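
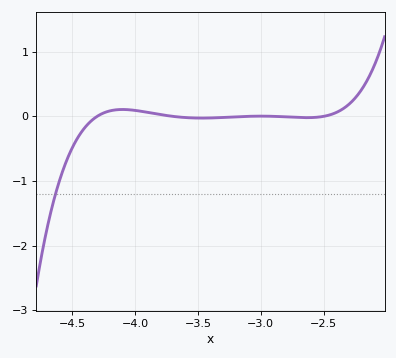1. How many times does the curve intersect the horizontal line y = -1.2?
1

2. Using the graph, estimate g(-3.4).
-0.025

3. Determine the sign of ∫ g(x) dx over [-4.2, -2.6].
positive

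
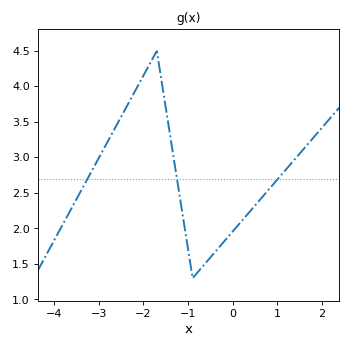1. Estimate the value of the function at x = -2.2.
3.9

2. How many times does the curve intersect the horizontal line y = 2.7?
3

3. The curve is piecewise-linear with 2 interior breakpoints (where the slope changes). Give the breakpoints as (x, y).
(-1.7, 4.5); (-0.9, 1.3)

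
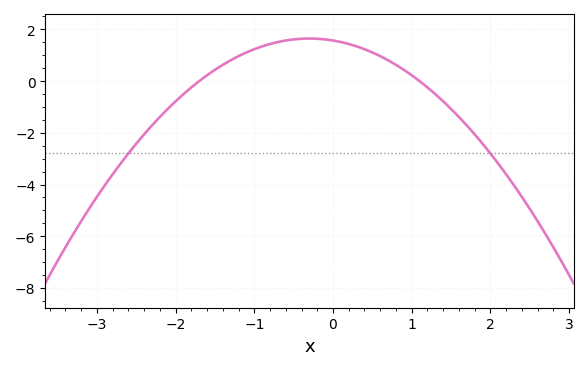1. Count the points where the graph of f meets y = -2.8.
2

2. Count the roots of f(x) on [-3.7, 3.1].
2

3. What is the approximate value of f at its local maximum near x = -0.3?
1.6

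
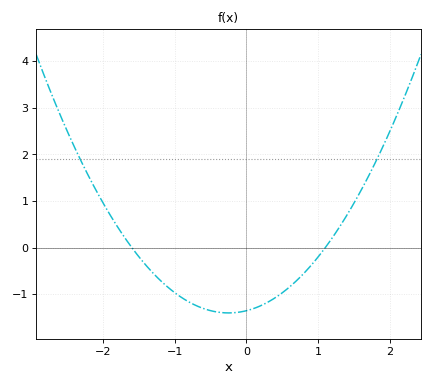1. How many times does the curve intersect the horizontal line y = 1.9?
2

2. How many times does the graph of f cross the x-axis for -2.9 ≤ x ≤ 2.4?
2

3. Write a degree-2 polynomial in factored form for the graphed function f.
y = 0.77(x + 1.6)(x - 1.1)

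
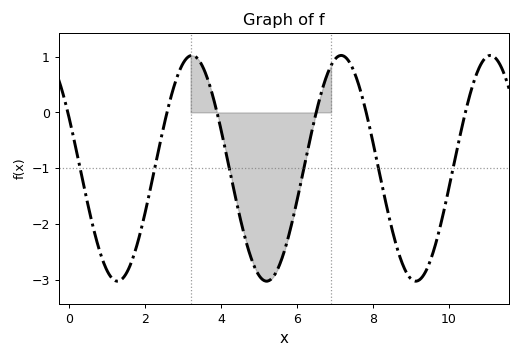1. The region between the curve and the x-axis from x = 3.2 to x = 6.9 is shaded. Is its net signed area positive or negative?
negative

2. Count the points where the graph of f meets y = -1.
6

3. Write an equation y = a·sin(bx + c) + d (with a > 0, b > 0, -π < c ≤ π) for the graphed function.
y = 2.02sin(1.6x + 2.7) - 1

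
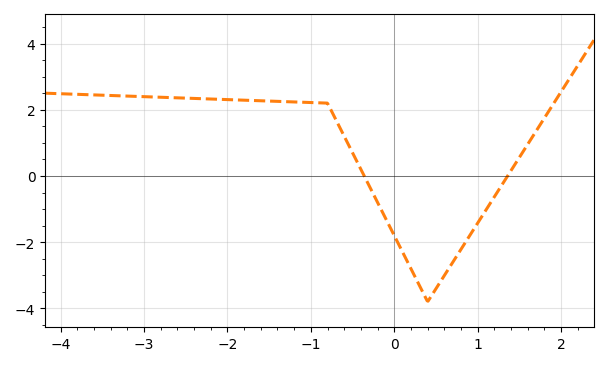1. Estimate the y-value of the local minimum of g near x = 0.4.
-3.8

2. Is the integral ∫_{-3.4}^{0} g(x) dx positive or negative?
positive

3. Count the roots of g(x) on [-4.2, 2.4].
2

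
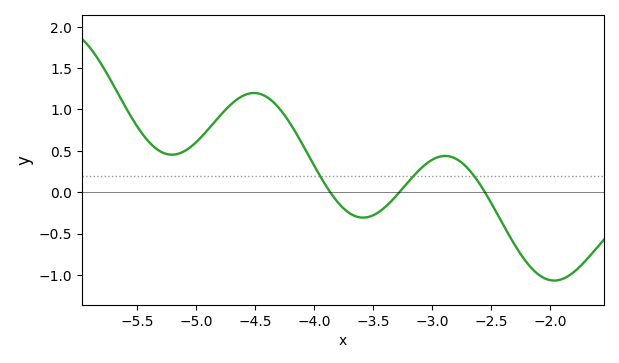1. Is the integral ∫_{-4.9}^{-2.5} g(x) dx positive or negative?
positive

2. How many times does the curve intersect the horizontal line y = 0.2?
3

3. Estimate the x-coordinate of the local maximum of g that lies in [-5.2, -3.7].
-4.51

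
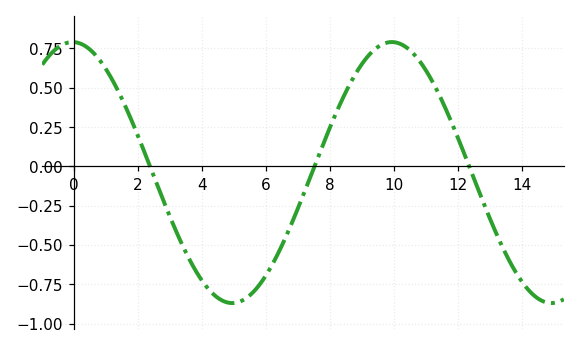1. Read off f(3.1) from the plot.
-0.36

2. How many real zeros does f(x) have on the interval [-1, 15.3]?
3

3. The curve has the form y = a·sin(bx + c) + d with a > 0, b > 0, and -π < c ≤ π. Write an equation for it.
y = 0.83sin(0.63x + 1.6) - 0.04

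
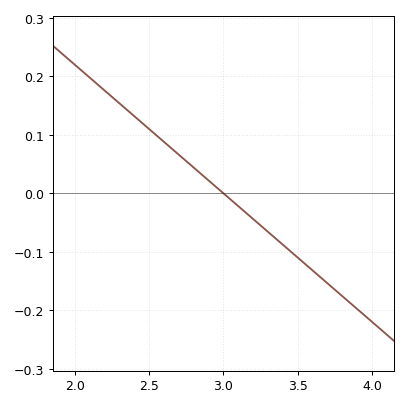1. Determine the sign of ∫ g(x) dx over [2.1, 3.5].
positive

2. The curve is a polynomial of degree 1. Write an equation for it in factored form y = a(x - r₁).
y = -0.22(x - 3)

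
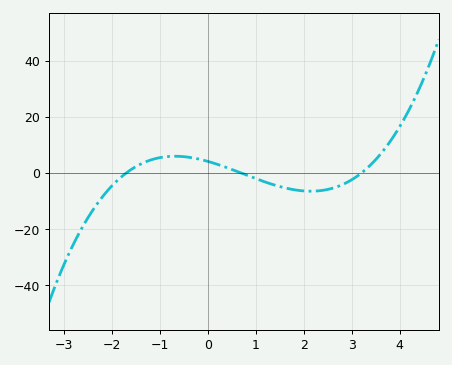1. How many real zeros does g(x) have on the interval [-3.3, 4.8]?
3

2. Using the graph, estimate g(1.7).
-6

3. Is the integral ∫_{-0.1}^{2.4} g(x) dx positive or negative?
negative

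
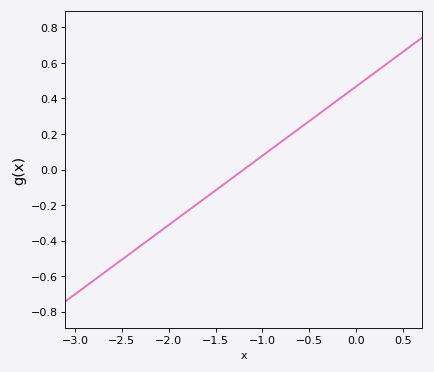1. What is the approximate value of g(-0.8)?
0.156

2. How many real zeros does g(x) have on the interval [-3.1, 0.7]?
1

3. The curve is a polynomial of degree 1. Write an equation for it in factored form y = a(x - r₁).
y = 0.39(x + 1.2)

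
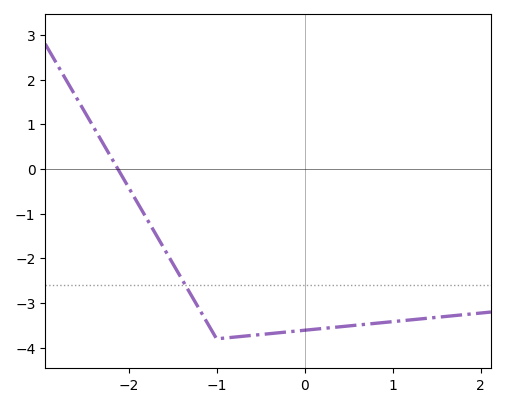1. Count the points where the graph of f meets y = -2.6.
1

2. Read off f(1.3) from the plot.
-3.4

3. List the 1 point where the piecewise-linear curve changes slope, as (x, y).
(-1, -3.8)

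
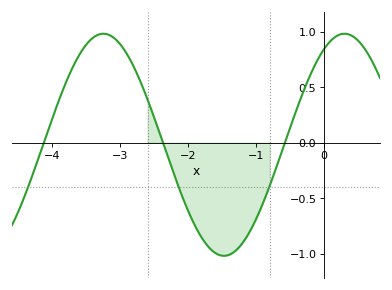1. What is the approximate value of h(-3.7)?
0.7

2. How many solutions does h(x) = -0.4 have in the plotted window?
3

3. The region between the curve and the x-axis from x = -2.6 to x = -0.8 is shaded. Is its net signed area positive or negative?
negative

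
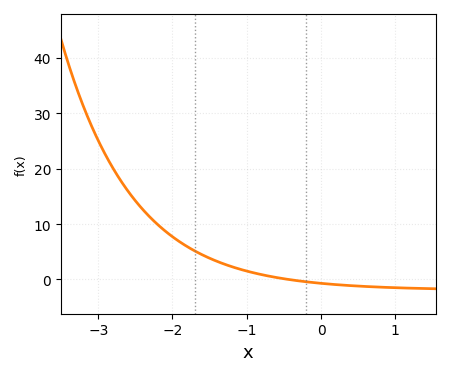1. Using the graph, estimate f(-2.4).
13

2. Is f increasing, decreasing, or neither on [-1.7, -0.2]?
decreasing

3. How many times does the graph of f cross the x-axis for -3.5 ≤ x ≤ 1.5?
1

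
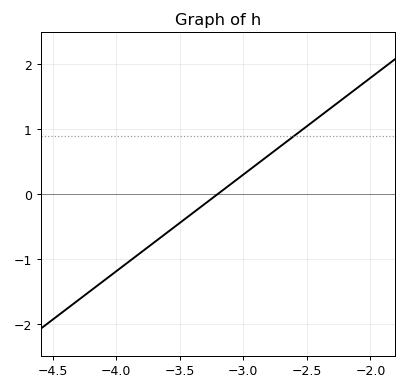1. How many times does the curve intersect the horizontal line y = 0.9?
1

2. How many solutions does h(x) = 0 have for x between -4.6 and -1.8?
1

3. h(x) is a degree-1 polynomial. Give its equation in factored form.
y = 1.49(x + 3.2)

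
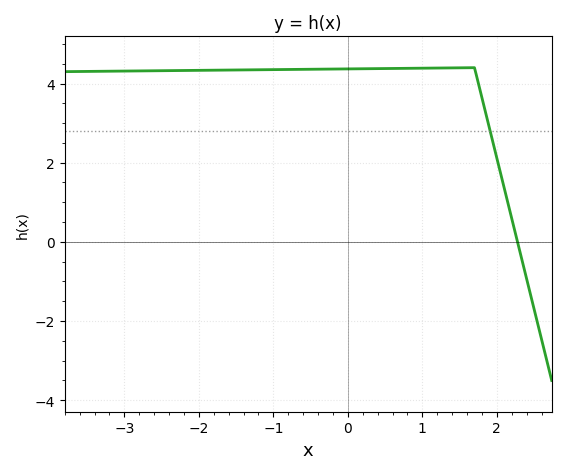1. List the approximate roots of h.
2.28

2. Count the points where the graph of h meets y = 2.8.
1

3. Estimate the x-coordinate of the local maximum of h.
1.7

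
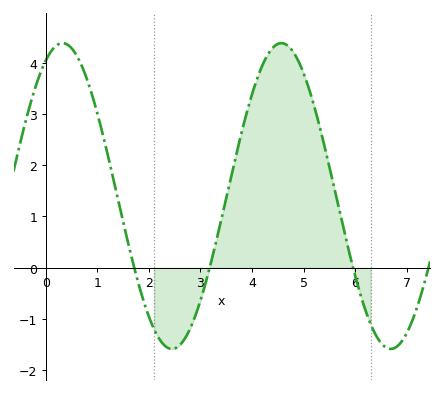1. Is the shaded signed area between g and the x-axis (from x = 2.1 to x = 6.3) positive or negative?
positive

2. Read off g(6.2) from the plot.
-0.832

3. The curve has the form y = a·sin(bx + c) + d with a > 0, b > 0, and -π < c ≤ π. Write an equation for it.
y = 2.99sin(1.48x + 1.09) + 1.4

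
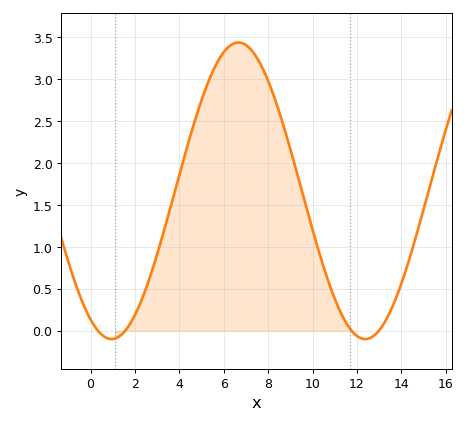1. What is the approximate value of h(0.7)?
-0.084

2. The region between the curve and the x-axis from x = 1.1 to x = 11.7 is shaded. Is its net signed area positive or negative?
positive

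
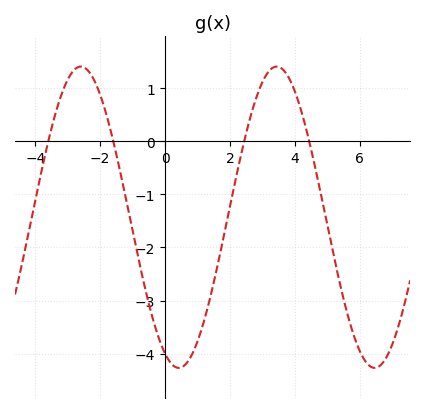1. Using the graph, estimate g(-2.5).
1.4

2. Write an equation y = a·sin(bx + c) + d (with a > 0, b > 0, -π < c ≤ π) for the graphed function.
y = 2.84sin(1x - 2) - 1.43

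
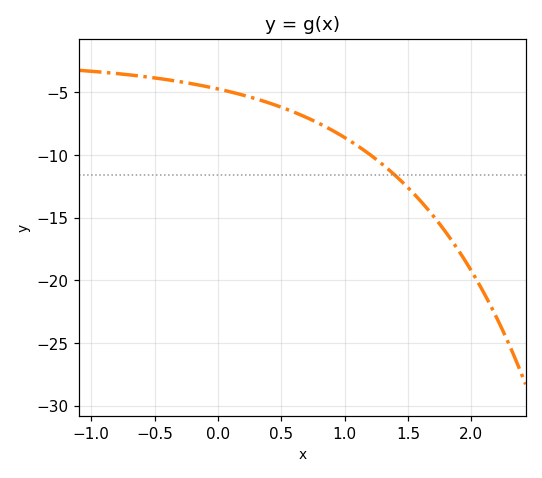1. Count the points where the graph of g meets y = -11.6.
1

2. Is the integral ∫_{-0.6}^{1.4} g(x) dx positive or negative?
negative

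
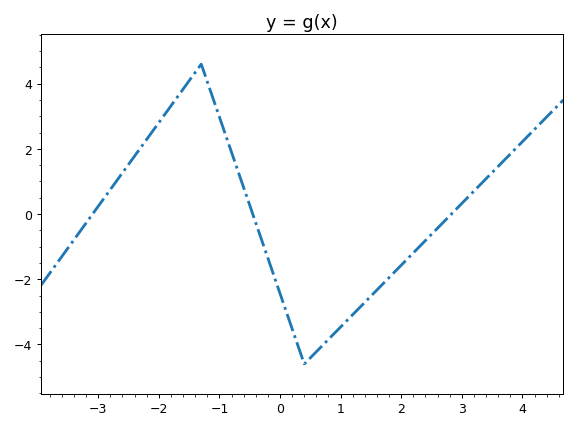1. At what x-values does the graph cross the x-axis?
-3.09, -0.45, 2.83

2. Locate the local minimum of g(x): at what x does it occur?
0.401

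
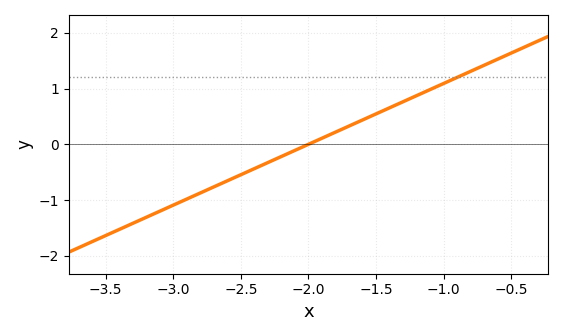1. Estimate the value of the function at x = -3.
-1.1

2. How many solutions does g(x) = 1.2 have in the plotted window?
1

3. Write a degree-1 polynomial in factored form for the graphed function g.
y = 1.09(x + 2)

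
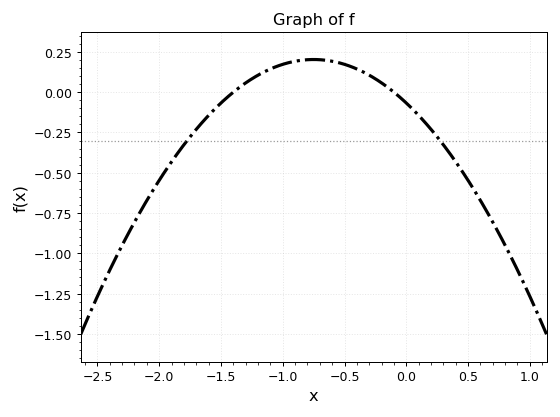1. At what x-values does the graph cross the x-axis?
-1.4, -0.1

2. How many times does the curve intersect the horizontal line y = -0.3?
2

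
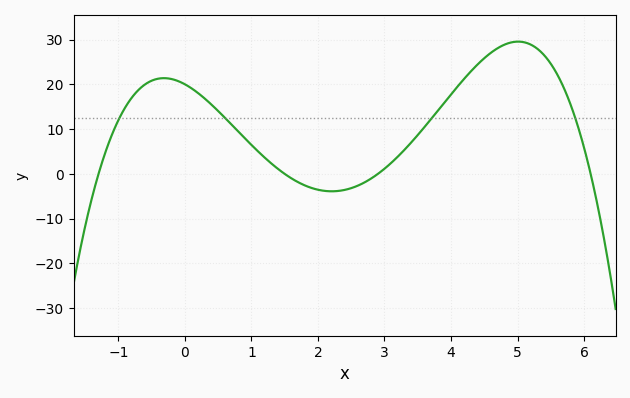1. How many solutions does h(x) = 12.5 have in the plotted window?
4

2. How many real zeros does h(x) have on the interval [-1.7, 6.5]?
4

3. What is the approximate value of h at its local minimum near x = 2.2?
-4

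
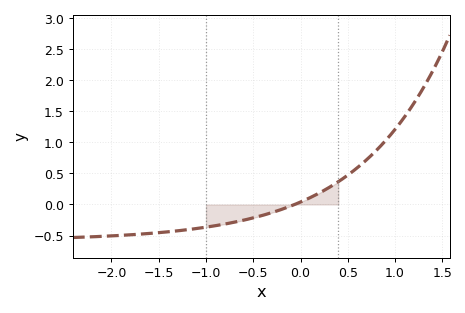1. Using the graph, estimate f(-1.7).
-0.5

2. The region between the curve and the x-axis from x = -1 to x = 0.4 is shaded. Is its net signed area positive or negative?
negative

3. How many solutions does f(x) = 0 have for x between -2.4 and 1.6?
1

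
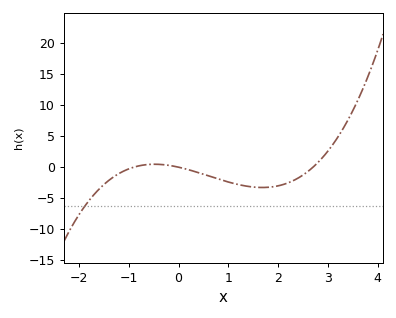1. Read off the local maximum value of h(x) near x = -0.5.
0.474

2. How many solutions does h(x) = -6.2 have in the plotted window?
1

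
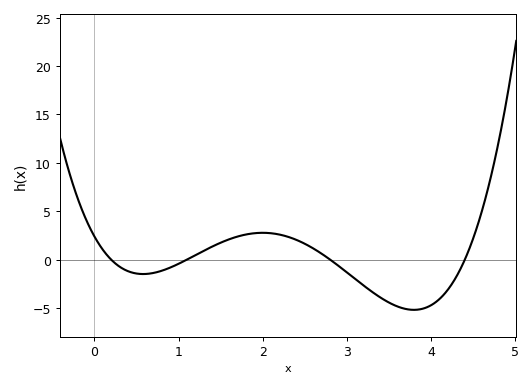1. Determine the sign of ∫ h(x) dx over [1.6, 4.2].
negative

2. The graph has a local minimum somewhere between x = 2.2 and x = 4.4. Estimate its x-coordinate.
3.8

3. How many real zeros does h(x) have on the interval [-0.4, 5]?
4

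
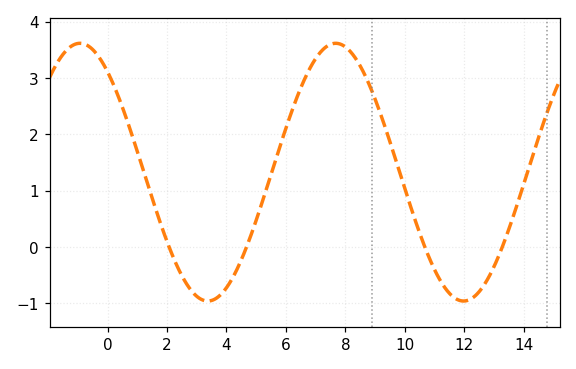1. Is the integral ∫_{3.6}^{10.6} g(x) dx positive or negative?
positive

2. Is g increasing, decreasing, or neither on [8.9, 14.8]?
neither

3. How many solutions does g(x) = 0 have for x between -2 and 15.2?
4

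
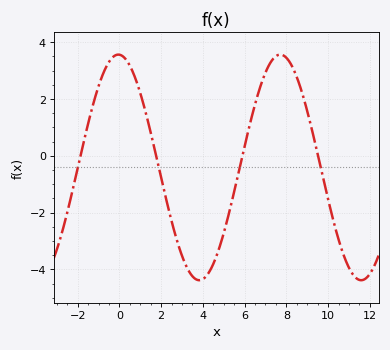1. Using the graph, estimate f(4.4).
-4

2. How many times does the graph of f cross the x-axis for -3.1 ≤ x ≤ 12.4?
4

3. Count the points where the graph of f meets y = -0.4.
4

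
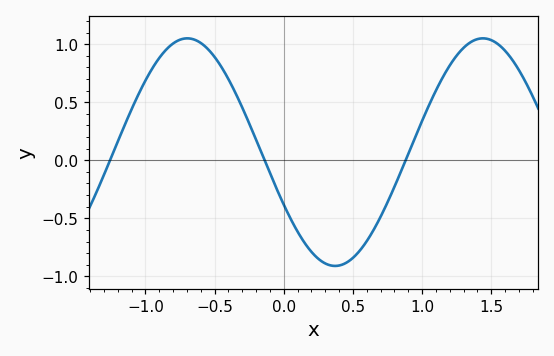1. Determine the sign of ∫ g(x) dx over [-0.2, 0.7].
negative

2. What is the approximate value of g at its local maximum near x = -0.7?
1.05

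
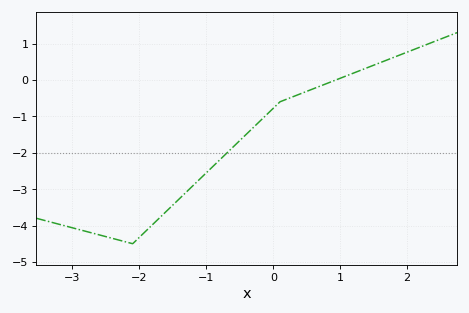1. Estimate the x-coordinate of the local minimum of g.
-2.1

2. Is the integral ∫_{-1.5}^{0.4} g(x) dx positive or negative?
negative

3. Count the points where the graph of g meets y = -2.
1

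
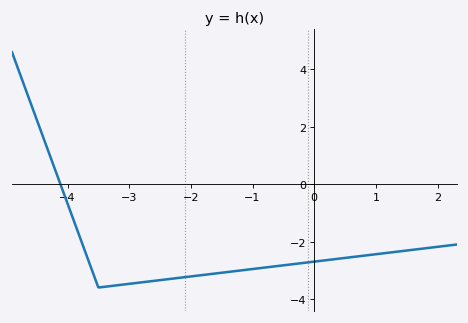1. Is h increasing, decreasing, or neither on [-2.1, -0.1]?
increasing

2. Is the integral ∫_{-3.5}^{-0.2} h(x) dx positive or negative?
negative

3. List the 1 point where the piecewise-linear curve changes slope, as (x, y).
(-3.5, -3.6)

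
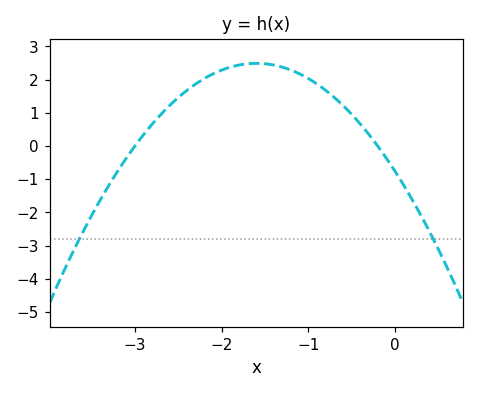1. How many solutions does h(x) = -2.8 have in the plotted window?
2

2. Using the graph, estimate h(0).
-0.762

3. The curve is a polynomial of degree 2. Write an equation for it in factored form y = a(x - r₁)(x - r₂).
y = -1.27(x + 3)(x + 0.2)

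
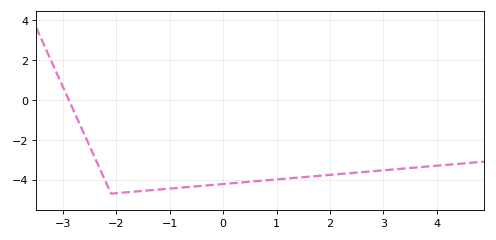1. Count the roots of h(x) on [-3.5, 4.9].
1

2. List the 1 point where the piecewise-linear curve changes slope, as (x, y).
(-2.1, -4.7)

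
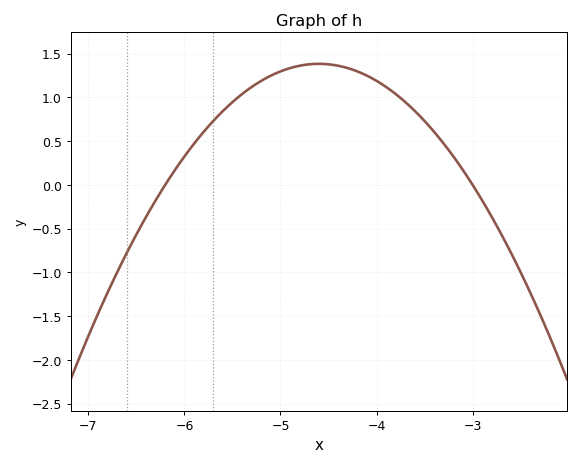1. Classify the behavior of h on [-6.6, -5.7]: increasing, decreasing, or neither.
increasing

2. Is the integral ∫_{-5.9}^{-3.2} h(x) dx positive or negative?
positive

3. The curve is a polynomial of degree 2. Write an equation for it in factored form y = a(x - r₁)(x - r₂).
y = -0.54(x + 6.2)(x + 3)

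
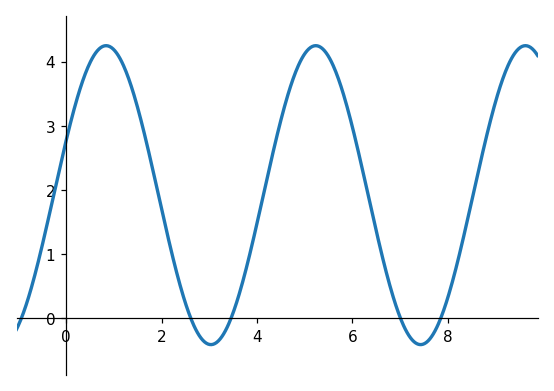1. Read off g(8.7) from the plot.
2.5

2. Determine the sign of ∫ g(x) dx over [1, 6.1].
positive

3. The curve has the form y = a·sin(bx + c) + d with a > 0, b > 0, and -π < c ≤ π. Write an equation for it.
y = 2.33sin(1.4x + 0.37) + 1.92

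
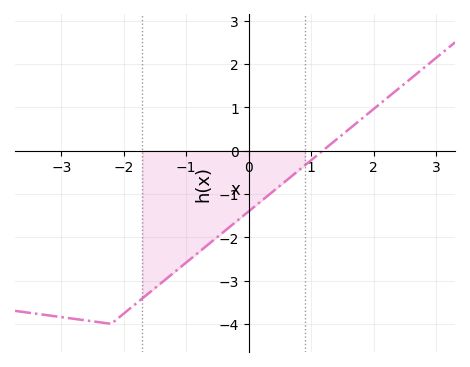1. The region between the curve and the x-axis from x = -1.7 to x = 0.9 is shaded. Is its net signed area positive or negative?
negative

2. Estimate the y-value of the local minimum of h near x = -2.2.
-4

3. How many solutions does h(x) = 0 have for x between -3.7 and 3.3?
1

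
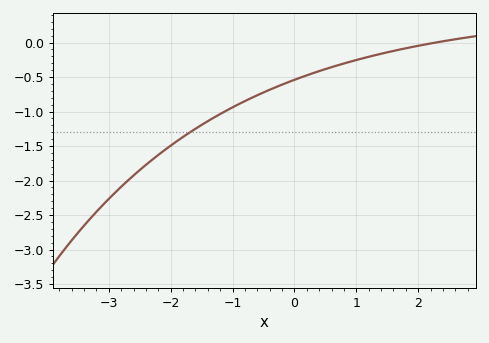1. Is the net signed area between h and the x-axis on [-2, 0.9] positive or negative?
negative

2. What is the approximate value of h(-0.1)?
-0.574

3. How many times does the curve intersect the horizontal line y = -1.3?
1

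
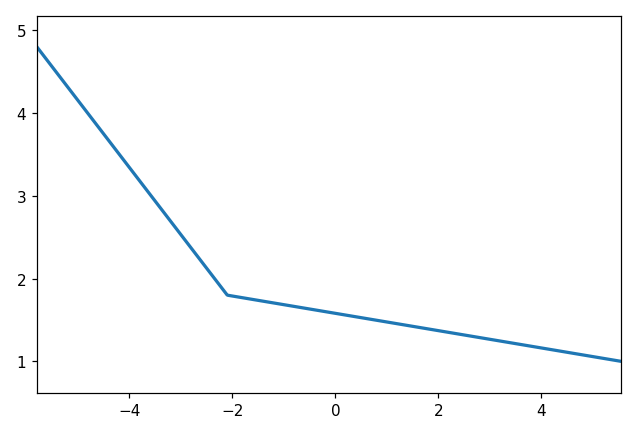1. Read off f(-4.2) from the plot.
3.5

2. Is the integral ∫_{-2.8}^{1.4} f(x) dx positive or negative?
positive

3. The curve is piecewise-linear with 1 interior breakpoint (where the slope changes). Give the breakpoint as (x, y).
(-2.1, 1.8)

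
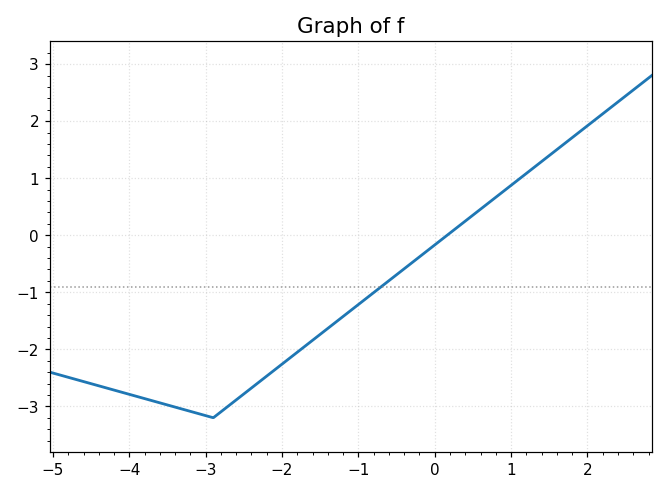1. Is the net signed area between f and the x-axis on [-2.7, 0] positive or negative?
negative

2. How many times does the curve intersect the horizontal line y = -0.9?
1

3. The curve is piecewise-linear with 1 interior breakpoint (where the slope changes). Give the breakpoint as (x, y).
(-2.9, -3.2)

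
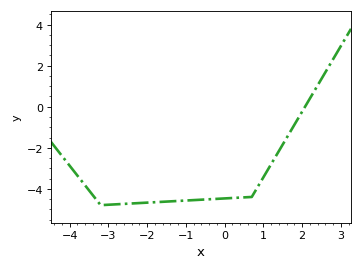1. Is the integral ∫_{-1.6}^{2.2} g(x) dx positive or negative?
negative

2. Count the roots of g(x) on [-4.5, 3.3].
1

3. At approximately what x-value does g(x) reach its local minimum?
-3.2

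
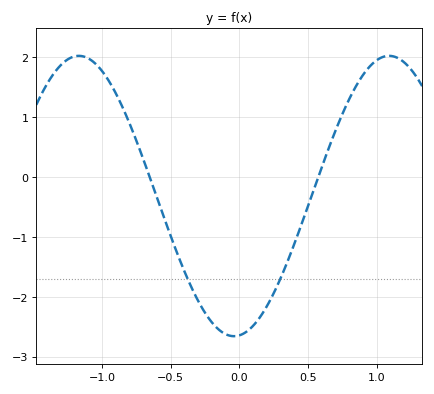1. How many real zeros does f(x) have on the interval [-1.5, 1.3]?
2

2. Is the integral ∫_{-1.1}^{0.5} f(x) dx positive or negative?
negative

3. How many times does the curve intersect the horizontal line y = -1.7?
2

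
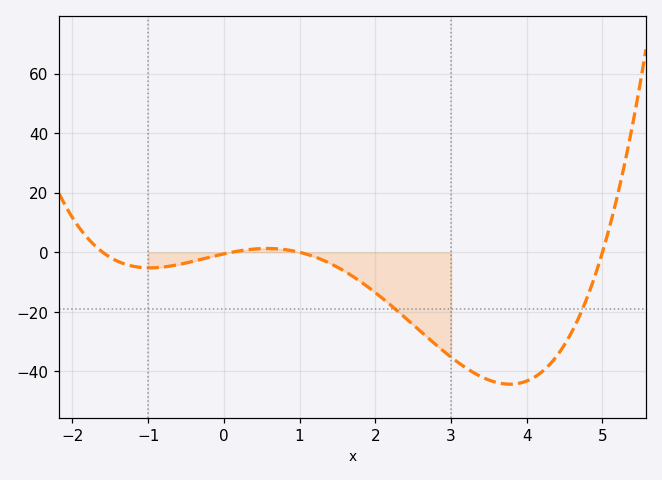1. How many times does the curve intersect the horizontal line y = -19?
2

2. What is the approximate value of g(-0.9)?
-5.18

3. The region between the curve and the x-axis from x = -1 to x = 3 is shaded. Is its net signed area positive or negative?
negative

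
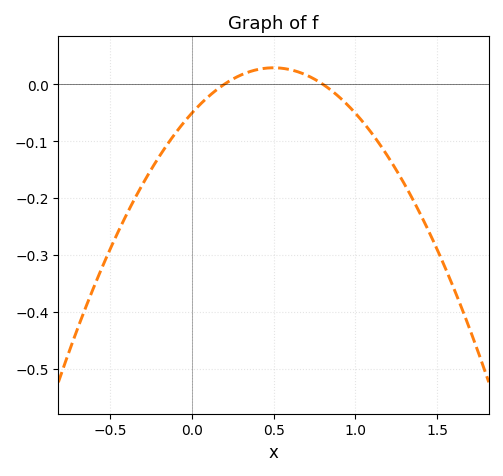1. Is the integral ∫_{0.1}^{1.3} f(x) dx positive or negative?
negative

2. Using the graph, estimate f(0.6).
0.03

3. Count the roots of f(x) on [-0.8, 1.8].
2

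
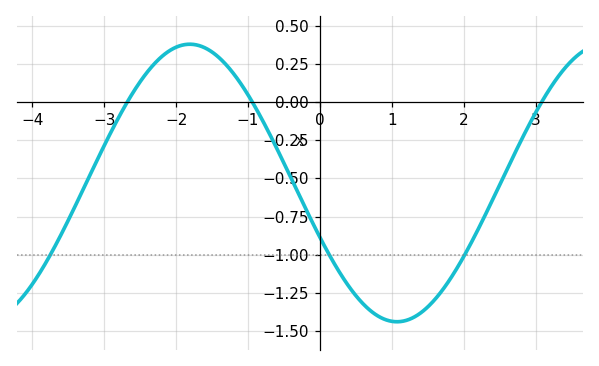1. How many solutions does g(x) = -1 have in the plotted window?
3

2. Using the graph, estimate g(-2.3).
0.253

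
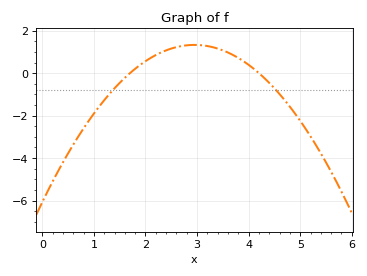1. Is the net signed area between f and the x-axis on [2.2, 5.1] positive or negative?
positive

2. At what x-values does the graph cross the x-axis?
1.7, 4.2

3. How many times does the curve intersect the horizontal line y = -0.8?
2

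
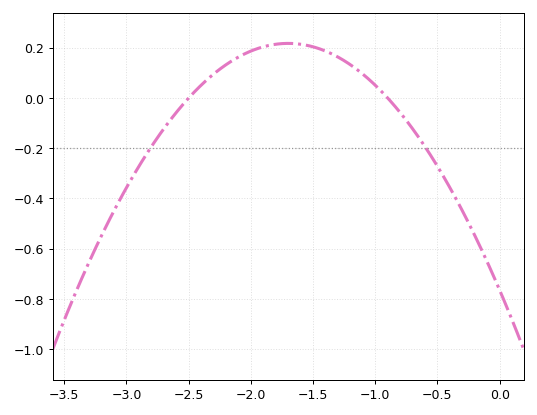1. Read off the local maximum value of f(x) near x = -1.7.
0.22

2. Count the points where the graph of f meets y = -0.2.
2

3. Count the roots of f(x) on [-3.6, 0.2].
2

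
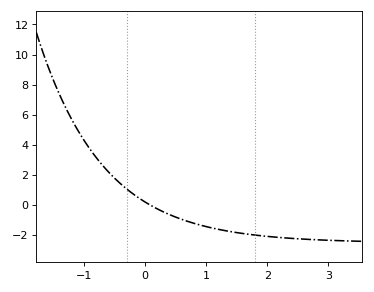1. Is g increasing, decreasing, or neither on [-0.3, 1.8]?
decreasing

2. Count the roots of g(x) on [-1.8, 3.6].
1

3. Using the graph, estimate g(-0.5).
1.76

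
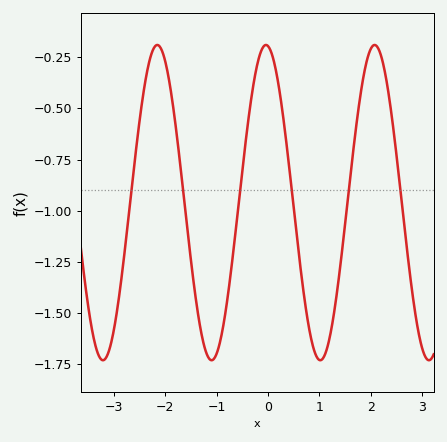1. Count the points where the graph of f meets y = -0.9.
6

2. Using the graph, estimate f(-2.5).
-0.56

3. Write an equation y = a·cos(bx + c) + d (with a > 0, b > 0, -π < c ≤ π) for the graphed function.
y = 0.77cos(3x + 0.12) - 0.96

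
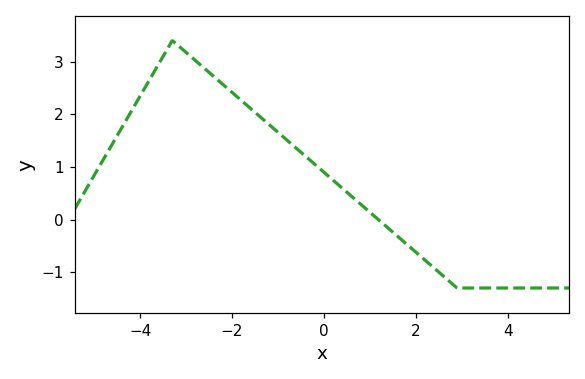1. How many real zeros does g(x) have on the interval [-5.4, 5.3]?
1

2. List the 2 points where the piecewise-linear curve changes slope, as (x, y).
(-3.3, 3.4); (2.9, -1.3)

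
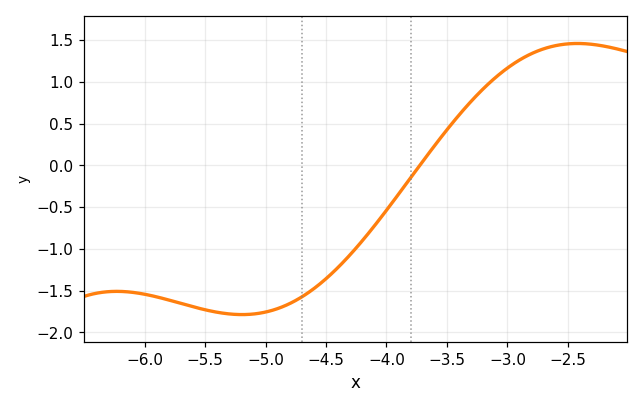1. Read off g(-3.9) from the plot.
-0.35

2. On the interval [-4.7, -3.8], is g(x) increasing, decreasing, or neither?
increasing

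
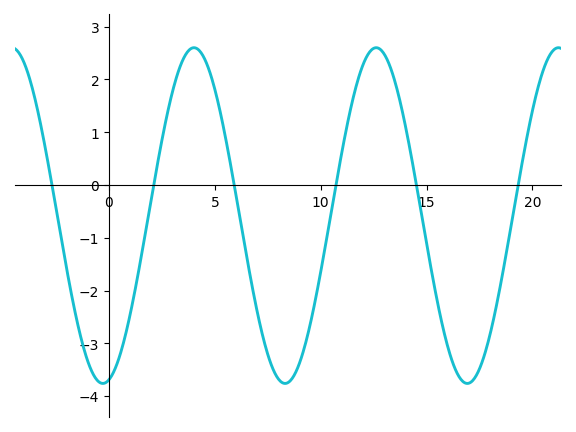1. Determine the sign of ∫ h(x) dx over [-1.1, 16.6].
negative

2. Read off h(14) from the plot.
1.12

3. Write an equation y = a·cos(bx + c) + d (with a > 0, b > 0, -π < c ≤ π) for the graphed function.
y = 3.18cos(0.73x - 2.93) - 0.58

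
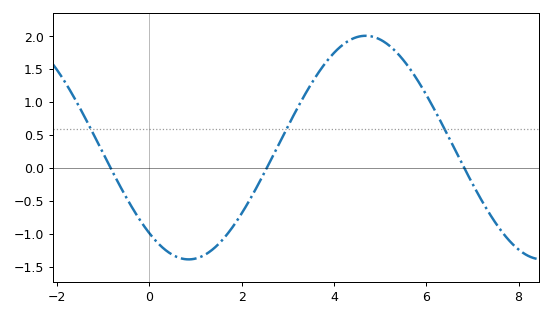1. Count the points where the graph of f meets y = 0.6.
3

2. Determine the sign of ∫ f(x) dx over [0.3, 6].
positive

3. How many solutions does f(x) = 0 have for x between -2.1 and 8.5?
3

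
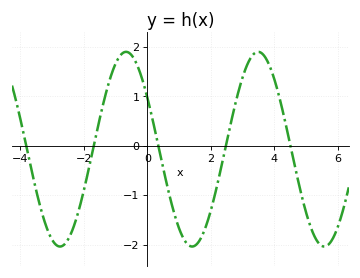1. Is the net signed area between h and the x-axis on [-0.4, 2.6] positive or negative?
negative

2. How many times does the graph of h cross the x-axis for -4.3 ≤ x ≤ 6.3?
5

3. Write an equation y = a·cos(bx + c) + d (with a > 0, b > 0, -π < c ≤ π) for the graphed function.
y = 1.97cos(1.51x + 1.01) - 0.07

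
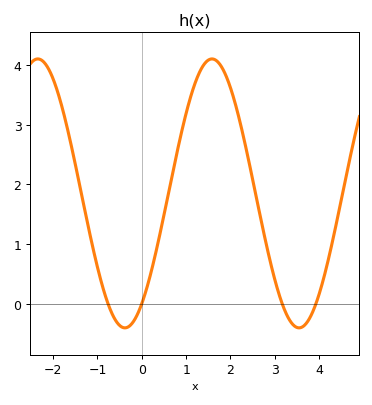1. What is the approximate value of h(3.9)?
0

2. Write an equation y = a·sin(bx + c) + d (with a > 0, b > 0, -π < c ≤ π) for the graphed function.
y = 2.25sin(1.6x - 0.96) + 1.85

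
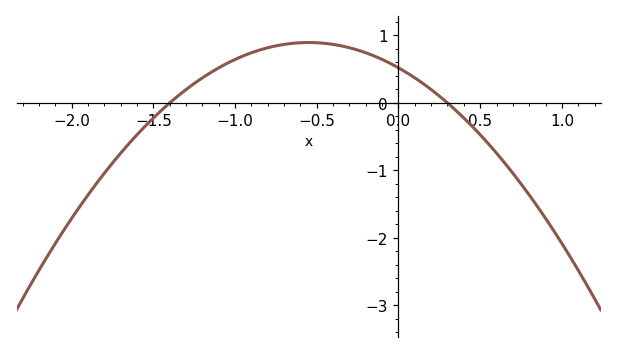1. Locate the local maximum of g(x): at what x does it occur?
-0.55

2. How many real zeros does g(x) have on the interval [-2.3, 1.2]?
2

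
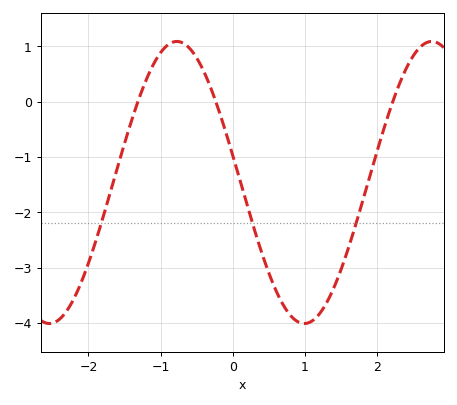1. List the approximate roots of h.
-1.32, -0.236, 2.21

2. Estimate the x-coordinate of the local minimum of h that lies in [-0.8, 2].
0.989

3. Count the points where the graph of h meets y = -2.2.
3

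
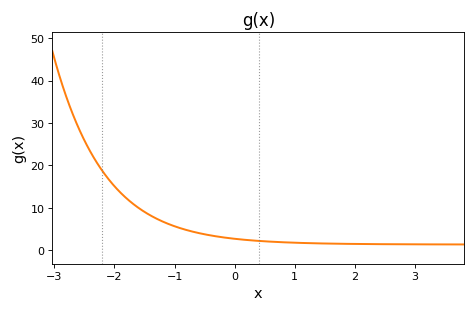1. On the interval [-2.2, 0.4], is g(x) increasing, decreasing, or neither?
decreasing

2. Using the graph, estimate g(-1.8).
12.2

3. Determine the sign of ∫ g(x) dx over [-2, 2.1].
positive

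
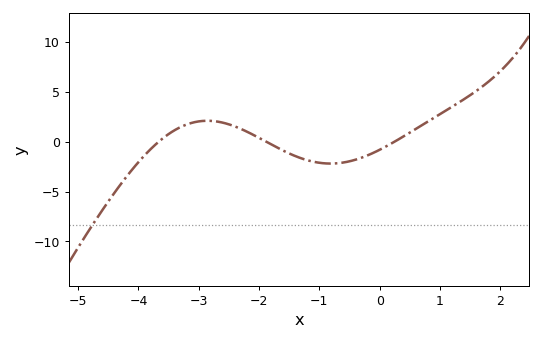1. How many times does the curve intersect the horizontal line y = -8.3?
1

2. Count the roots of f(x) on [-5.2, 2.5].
3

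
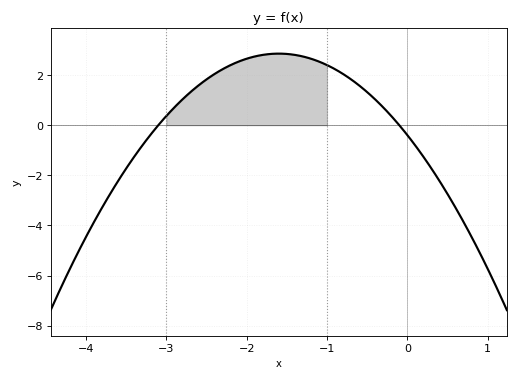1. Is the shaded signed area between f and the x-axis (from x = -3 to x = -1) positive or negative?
positive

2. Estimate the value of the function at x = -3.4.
-1.26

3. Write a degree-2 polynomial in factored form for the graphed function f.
y = -1.27(x + 3.1)(x + 0.1)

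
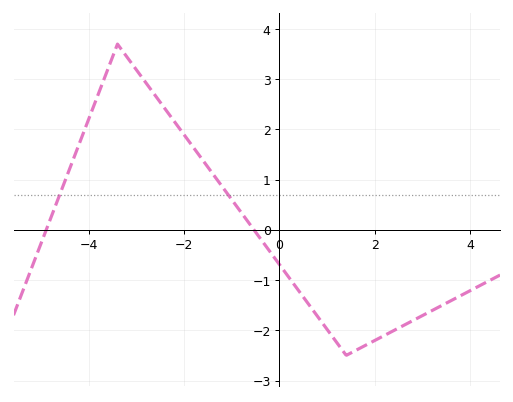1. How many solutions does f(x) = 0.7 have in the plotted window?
2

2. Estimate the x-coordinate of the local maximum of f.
-3.4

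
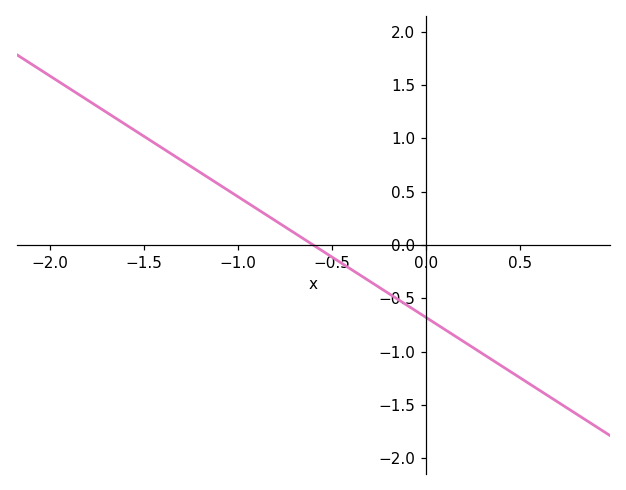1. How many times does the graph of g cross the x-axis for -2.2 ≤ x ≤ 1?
1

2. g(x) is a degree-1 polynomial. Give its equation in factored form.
y = -1.13(x + 0.6)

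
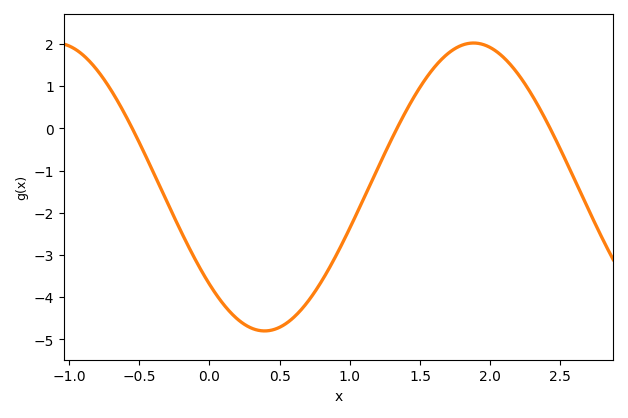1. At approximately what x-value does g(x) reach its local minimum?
0.4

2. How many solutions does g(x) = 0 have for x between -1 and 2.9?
3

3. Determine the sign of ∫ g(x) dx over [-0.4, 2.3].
negative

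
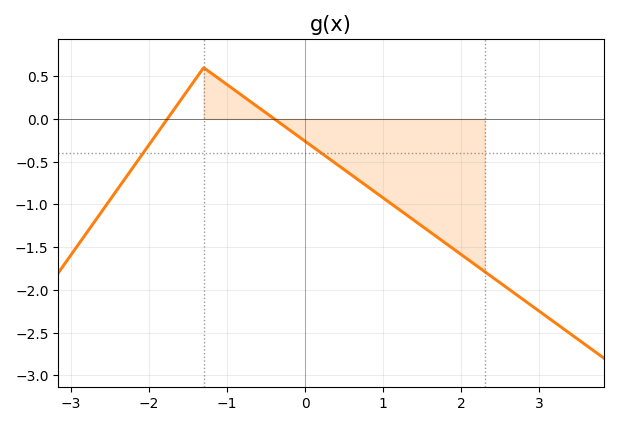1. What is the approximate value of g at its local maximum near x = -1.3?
0.6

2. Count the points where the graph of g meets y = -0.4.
2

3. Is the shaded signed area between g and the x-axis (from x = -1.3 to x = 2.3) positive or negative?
negative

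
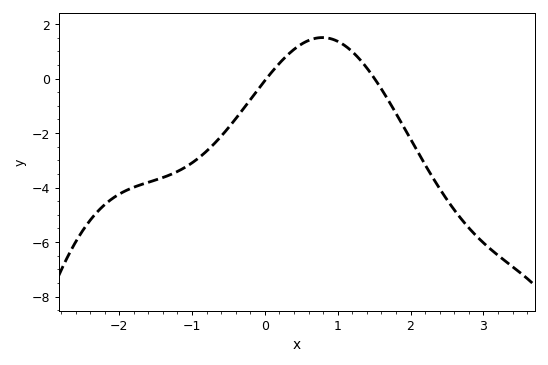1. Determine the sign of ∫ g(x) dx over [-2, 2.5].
negative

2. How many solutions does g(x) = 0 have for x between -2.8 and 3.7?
2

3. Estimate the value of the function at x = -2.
-4.24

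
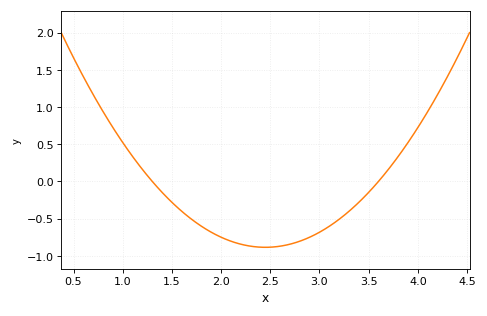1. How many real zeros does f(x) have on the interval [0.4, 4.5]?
2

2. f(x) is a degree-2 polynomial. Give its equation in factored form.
y = 0.67(x - 1.3)(x - 3.6)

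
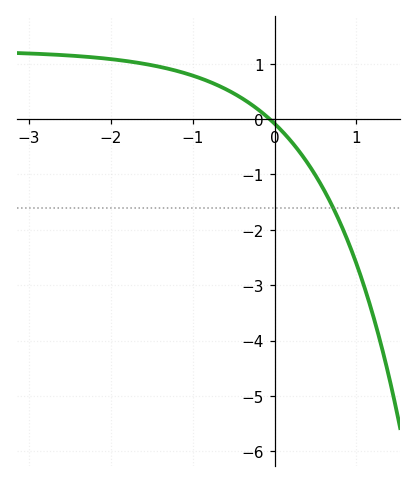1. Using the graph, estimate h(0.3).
-0.58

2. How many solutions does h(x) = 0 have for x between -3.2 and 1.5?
1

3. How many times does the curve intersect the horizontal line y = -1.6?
1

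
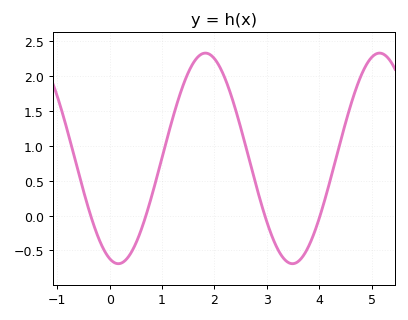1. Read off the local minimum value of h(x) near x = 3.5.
-0.7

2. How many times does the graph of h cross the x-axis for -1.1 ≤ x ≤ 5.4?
4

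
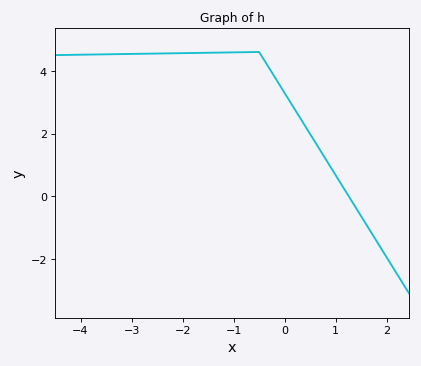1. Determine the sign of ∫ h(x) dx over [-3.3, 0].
positive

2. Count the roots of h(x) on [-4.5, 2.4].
1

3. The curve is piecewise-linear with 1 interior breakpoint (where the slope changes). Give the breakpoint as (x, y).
(-0.5, 4.6)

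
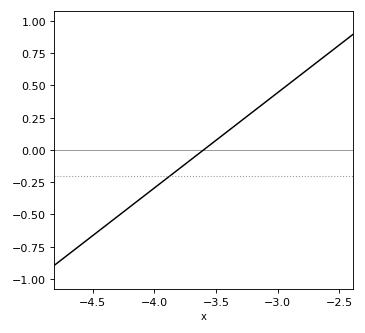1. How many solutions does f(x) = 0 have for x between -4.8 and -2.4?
1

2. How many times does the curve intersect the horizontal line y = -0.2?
1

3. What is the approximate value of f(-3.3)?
0.2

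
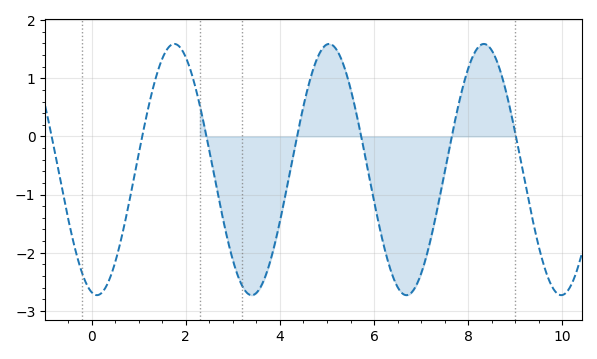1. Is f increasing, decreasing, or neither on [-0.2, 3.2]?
neither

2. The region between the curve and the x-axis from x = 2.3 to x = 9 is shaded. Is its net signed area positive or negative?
negative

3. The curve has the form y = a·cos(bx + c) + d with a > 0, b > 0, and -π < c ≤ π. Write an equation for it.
y = 2.16cos(1.9x + 2.9) - 0.57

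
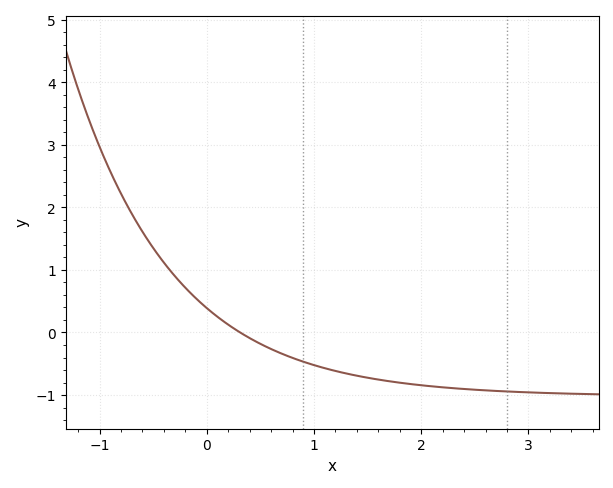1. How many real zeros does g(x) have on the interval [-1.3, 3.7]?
1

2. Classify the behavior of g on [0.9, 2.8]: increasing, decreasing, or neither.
decreasing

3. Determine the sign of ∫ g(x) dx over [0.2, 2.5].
negative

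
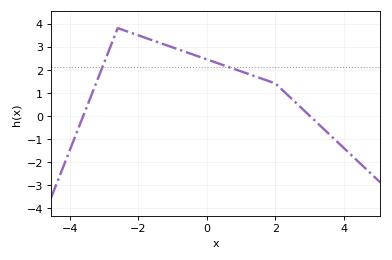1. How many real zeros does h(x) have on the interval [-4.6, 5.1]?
2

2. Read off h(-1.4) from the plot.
3.17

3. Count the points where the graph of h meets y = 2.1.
2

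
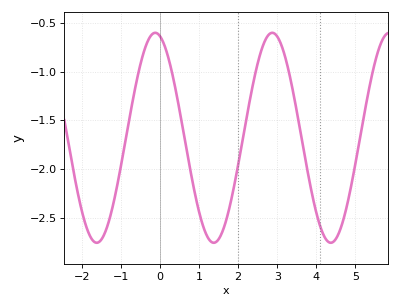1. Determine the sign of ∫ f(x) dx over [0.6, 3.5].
negative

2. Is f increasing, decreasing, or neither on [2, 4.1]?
neither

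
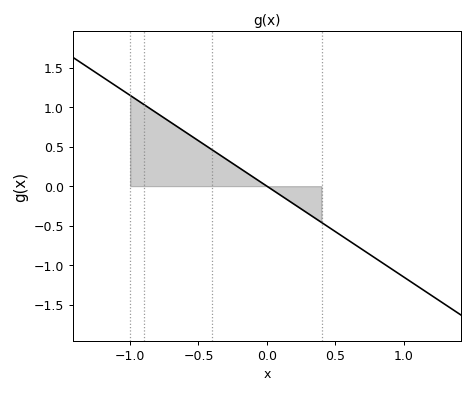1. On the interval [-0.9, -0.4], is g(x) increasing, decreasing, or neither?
decreasing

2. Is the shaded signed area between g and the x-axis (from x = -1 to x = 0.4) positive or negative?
positive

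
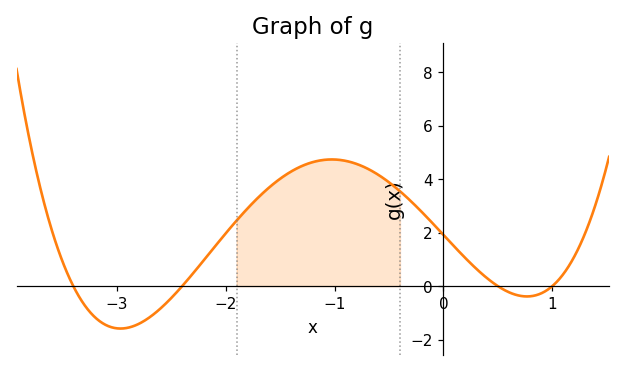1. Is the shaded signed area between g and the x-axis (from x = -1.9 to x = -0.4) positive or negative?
positive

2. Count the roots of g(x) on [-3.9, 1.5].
4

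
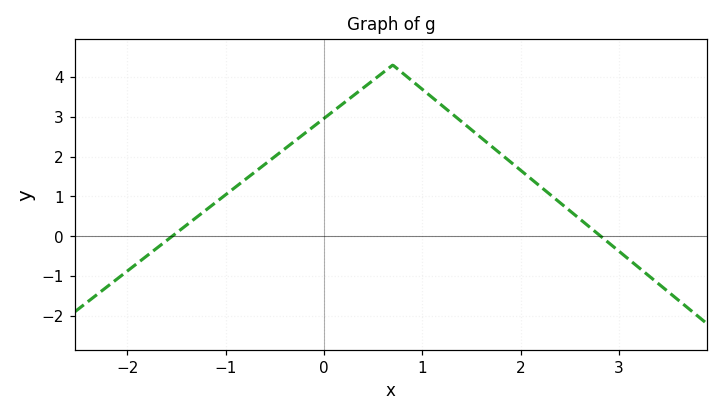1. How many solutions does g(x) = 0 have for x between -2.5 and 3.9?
2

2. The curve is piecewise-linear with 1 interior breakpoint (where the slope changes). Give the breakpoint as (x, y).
(0.7, 4.3)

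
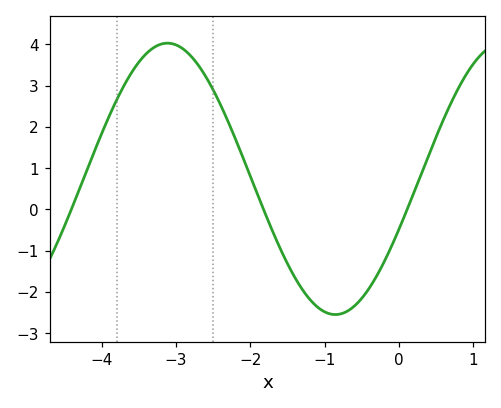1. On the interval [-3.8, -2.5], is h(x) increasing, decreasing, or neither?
neither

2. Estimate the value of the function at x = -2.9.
3.9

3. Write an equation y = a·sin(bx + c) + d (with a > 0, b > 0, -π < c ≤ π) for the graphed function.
y = 3.29sin(1.4x - 0.38) + 0.74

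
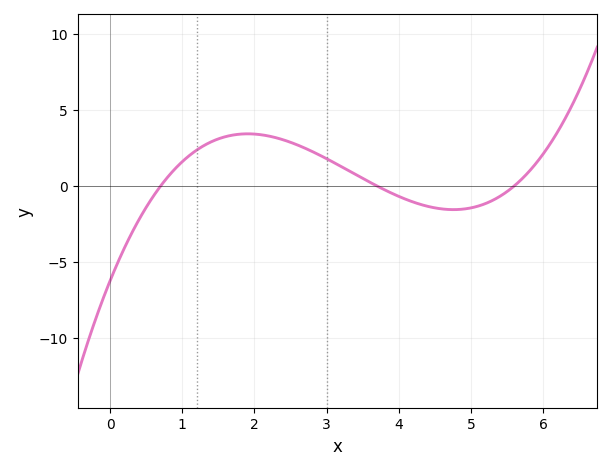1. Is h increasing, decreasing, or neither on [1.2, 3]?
neither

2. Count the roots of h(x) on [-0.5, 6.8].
3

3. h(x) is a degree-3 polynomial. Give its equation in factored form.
y = 0.43(x - 0.7)(x - 3.7)(x - 5.6)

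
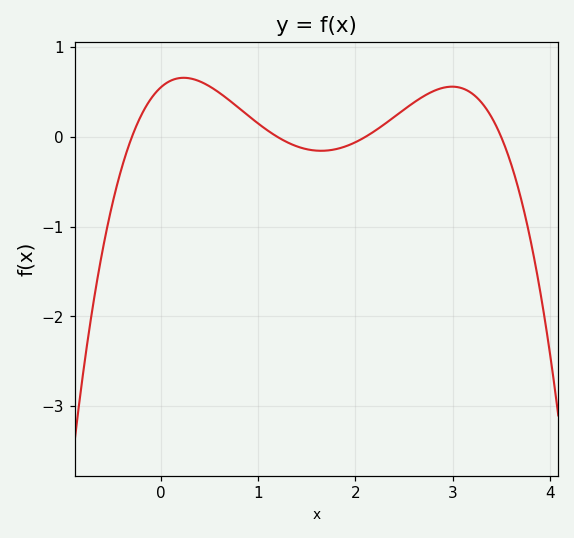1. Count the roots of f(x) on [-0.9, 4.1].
4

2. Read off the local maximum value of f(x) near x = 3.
0.561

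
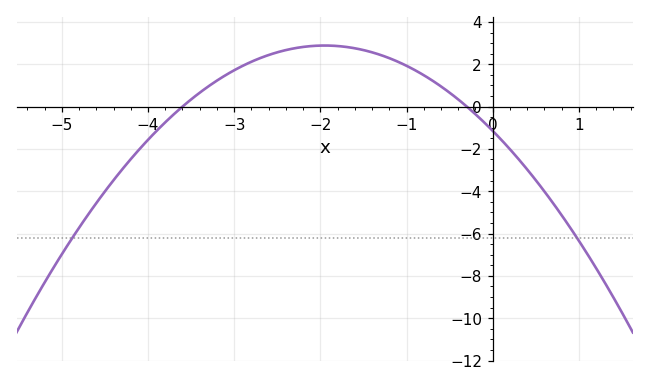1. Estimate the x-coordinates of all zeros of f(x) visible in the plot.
-3.6, -0.3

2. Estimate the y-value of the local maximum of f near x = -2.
2.89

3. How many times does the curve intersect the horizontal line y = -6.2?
2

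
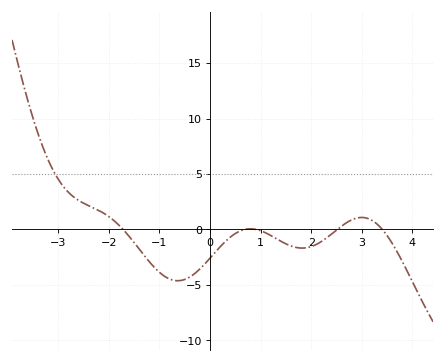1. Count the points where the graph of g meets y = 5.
1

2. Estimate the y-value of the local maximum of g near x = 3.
1.09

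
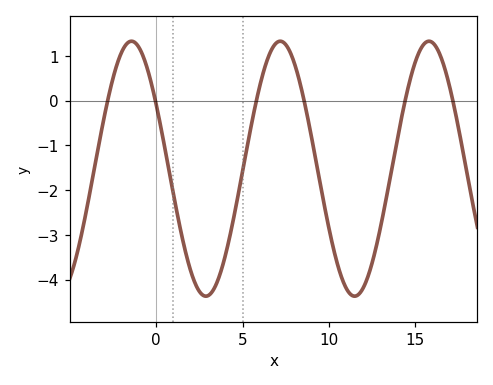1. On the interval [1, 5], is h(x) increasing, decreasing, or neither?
neither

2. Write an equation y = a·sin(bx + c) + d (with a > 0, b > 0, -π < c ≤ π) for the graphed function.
y = 2.85sin(0.73x + 2.61) - 1.52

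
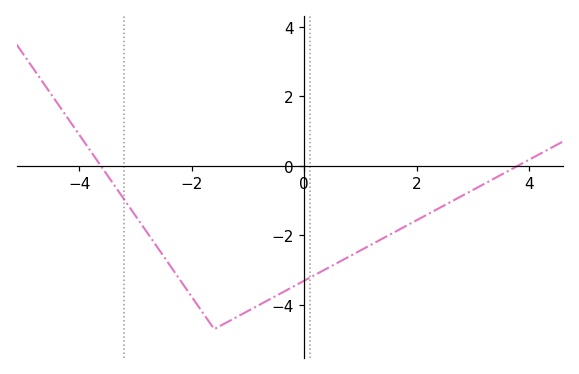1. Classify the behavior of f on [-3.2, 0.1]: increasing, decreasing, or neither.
neither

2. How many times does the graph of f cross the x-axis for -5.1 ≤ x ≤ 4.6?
2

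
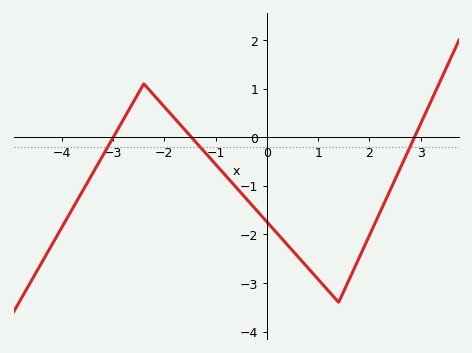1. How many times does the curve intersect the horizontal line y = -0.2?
3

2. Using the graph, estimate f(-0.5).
-1.1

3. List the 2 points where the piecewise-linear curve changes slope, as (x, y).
(-2.4, 1.1); (1.4, -3.4)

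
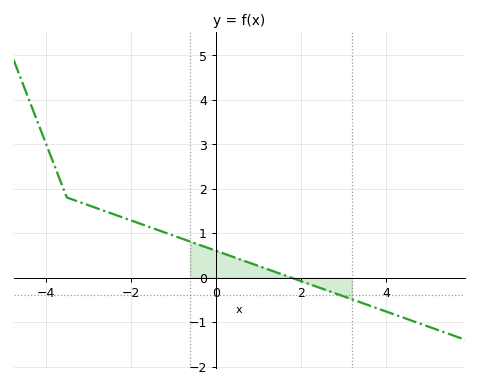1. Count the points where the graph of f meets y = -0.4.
1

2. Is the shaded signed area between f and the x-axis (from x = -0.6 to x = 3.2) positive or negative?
positive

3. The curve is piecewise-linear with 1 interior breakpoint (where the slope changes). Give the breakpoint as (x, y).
(-3.5, 1.8)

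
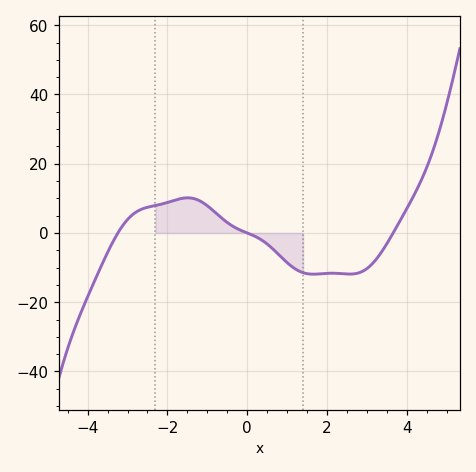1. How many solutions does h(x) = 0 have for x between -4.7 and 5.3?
3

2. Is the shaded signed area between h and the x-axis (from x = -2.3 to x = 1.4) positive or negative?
positive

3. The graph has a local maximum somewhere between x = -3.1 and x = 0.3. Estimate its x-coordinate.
-1.49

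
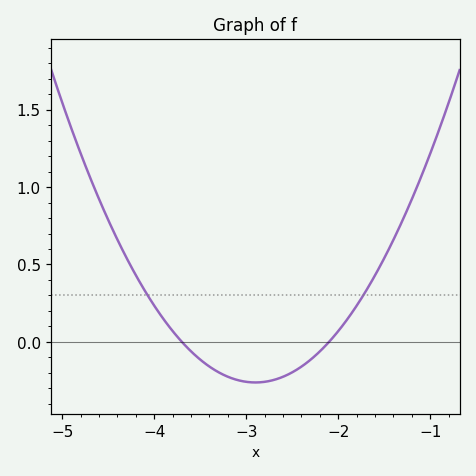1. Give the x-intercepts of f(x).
-3.7, -2.1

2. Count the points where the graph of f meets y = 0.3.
2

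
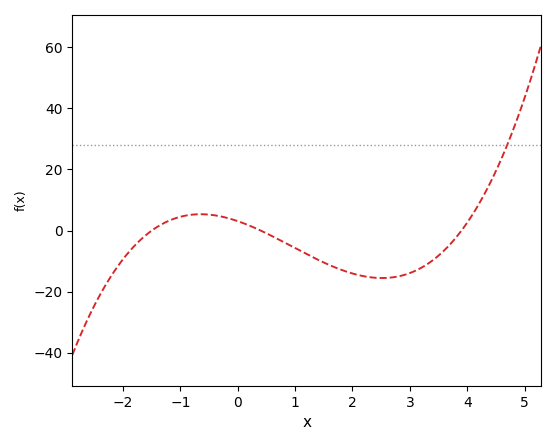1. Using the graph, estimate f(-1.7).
-3.1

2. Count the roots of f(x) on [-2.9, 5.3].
3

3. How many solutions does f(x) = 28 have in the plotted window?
1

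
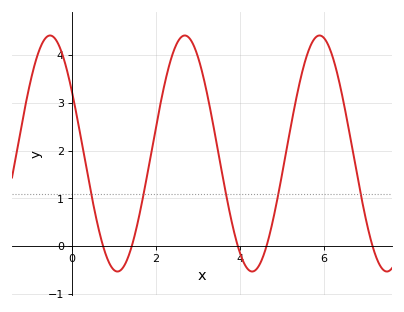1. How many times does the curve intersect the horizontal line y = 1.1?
5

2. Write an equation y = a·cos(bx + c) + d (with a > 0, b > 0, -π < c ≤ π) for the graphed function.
y = 2.47cos(2x + 1) + 1.94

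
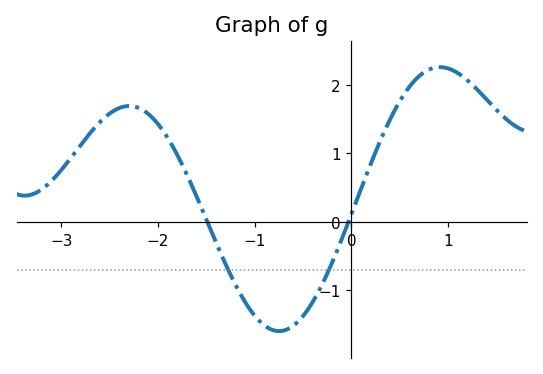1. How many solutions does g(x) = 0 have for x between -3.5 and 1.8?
2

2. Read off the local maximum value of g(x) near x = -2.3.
1.7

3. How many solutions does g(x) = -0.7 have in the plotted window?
2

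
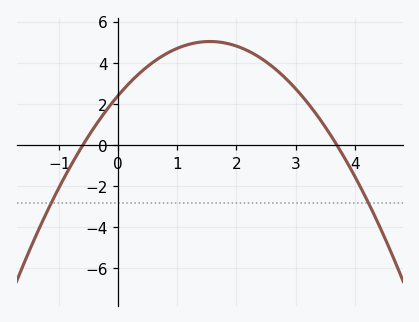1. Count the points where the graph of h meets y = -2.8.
2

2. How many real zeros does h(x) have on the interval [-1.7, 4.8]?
2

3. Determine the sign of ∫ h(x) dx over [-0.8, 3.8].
positive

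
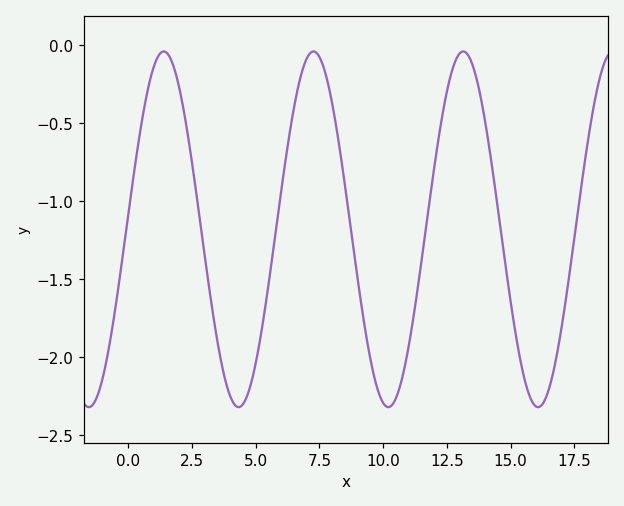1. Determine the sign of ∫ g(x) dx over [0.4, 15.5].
negative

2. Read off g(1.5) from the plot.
-0.047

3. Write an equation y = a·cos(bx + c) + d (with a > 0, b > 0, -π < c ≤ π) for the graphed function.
y = 1.14cos(1.07x - 1.49) - 1.18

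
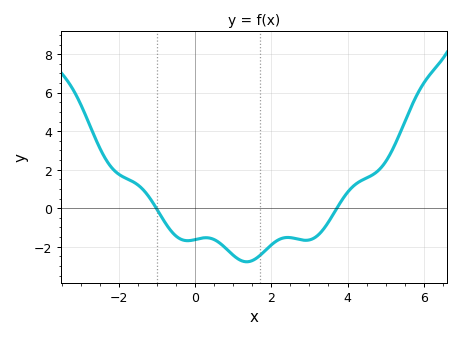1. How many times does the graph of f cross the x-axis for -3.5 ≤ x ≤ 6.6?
2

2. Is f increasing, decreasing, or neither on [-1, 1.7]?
neither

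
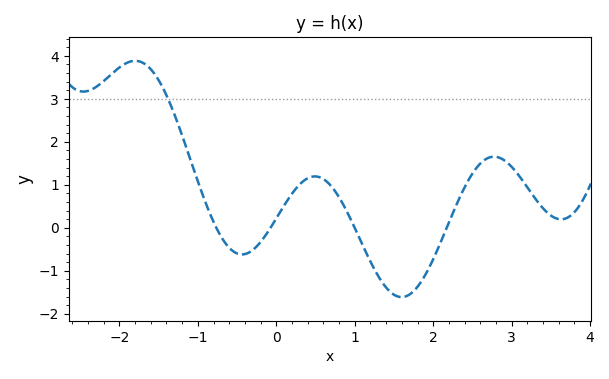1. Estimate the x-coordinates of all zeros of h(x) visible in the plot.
-0.8, -0.1, 1, 2.2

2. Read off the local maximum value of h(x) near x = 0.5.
1.2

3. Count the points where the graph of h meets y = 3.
1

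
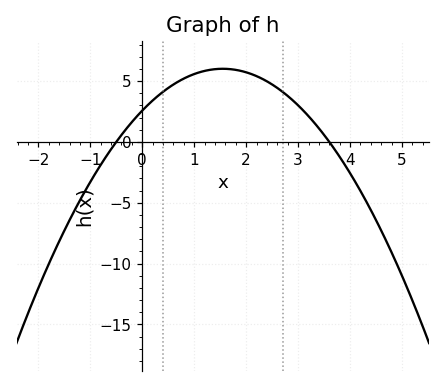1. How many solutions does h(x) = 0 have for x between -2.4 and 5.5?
2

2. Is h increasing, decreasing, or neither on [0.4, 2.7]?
neither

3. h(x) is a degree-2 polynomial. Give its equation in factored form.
y = -1.43(x + 0.5)(x - 3.6)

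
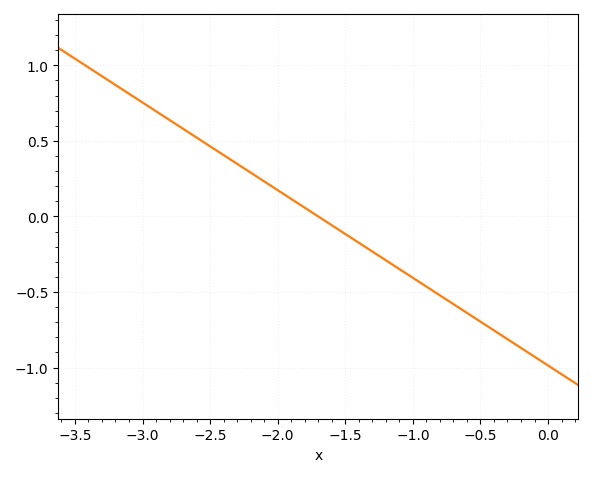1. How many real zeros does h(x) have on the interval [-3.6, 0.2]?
1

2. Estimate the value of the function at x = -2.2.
0.29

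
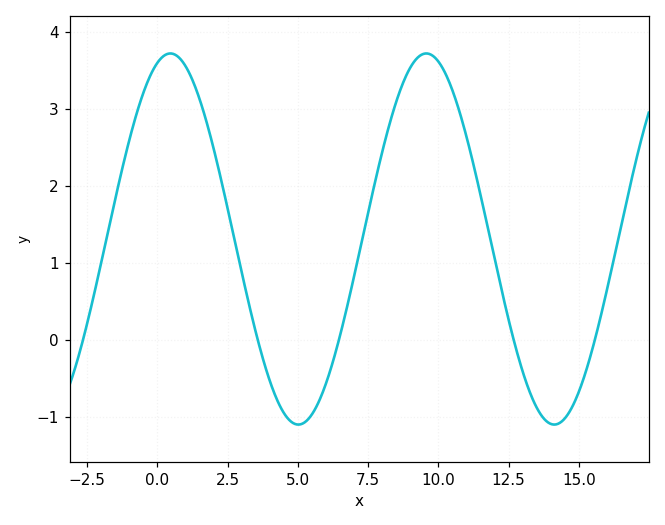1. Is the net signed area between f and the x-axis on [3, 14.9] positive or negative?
positive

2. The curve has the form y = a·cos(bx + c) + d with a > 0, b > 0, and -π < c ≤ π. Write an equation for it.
y = 2.41cos(0.69x - 0.322) + 1.31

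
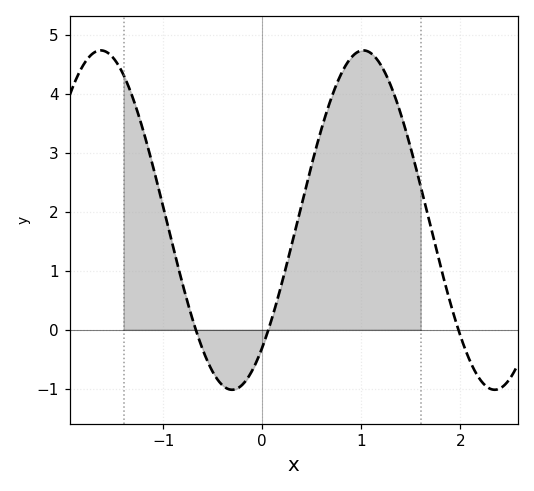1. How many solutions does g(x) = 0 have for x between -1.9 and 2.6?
3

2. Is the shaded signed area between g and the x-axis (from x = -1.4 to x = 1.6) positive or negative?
positive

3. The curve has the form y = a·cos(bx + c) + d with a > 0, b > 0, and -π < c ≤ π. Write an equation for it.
y = 2.88cos(2.4x - 2.4) + 1.86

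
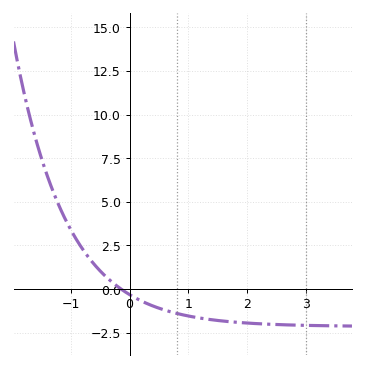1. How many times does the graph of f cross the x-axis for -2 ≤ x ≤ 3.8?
1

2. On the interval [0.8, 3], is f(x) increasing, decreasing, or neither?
decreasing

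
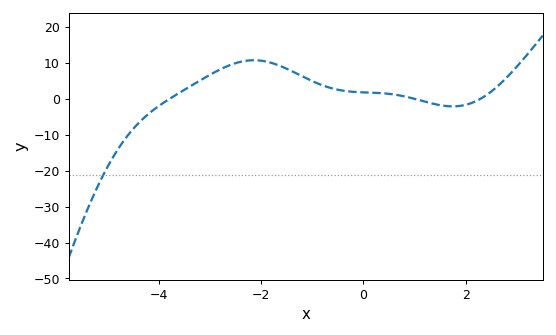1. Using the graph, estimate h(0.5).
1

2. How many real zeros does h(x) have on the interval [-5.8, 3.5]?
3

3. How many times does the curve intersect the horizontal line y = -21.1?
1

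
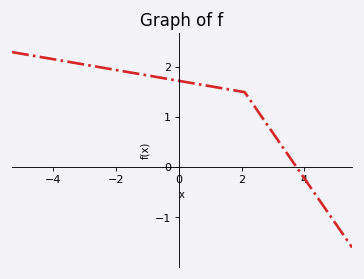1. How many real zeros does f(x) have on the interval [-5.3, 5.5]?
1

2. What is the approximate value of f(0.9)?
1.63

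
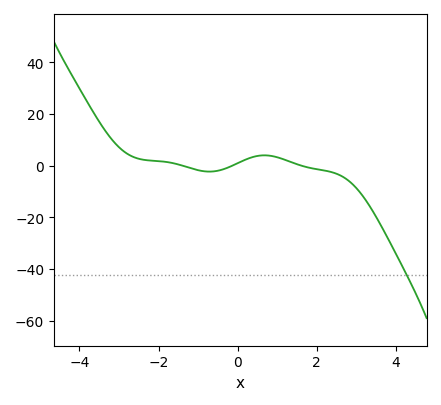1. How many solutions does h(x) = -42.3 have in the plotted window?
1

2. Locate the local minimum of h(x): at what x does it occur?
-0.8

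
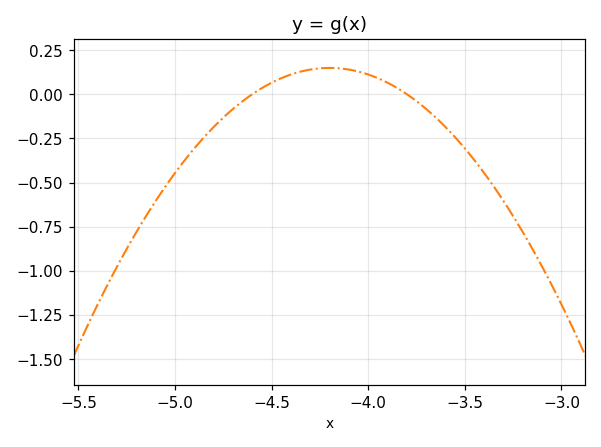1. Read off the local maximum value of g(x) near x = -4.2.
0.14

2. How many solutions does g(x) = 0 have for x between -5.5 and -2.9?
2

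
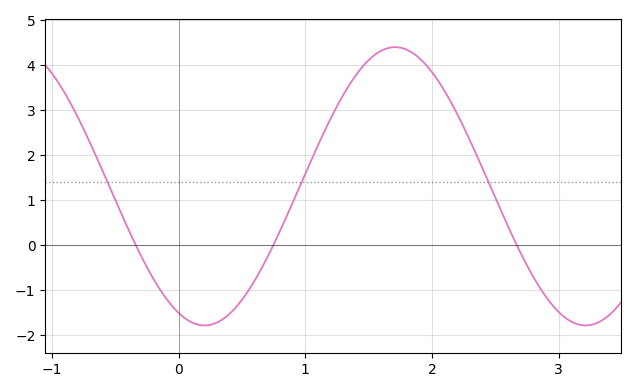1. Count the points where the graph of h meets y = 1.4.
3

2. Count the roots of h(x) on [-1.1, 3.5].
3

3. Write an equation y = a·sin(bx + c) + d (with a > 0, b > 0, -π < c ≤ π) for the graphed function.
y = 3.09sin(2.09x - 2) + 1.31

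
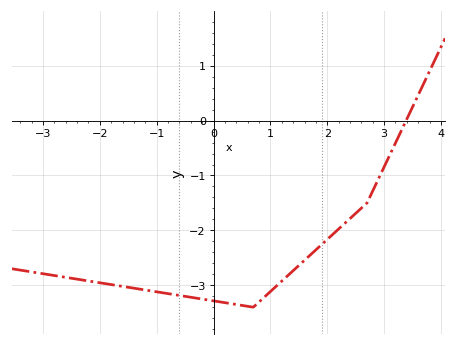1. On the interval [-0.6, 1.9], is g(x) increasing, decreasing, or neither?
neither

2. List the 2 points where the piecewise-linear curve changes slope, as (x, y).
(0.7, -3.4); (2.7, -1.5)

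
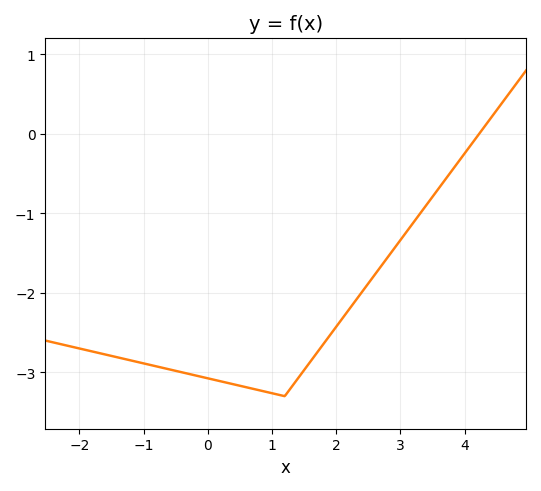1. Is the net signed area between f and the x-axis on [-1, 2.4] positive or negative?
negative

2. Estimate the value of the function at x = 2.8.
-1.56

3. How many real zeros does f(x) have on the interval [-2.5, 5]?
1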